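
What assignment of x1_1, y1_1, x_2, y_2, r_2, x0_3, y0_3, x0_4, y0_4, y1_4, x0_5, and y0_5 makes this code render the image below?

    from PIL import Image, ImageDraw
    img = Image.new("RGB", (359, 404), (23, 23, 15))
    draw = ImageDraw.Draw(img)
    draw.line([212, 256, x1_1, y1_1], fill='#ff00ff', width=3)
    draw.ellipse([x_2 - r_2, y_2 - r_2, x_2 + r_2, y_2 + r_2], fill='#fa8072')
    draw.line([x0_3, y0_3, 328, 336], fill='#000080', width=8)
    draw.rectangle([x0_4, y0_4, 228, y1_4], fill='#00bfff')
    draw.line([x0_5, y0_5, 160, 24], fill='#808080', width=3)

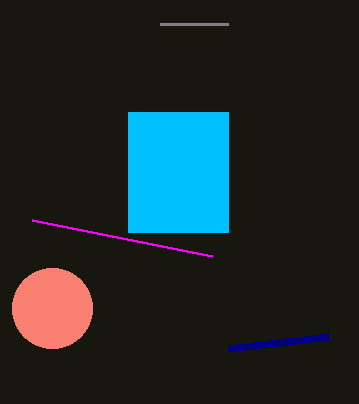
x1_1 = 32, y1_1 = 220, x_2 = 52, y_2 = 308, r_2 = 40, x0_3 = 228, y0_3 = 348, x0_4 = 128, y0_4 = 112, y1_4 = 232, x0_5 = 228, y0_5 = 24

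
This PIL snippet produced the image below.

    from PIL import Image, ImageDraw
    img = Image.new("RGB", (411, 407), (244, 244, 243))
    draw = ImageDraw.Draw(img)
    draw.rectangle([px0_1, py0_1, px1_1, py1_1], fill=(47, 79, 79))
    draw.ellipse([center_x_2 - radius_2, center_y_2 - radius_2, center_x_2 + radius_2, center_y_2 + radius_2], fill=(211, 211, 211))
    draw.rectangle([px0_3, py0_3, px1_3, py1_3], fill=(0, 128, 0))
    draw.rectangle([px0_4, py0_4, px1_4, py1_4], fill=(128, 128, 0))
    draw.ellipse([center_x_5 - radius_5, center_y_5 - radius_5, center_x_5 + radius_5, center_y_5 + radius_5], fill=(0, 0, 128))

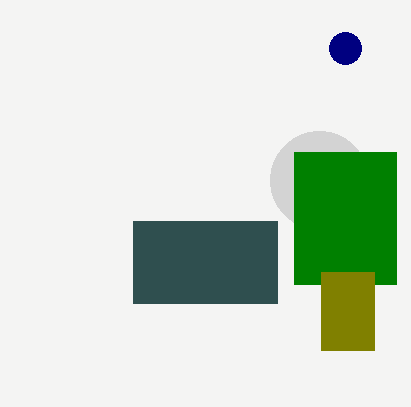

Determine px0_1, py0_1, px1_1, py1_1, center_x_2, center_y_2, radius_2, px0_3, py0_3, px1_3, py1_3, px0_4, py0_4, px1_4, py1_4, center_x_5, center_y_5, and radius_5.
px0_1 = 133, py0_1 = 221, px1_1 = 277, py1_1 = 303, center_x_2 = 319, center_y_2 = 180, radius_2 = 49, px0_3 = 294, py0_3 = 152, px1_3 = 396, py1_3 = 284, px0_4 = 321, py0_4 = 272, px1_4 = 374, py1_4 = 350, center_x_5 = 345, center_y_5 = 48, radius_5 = 16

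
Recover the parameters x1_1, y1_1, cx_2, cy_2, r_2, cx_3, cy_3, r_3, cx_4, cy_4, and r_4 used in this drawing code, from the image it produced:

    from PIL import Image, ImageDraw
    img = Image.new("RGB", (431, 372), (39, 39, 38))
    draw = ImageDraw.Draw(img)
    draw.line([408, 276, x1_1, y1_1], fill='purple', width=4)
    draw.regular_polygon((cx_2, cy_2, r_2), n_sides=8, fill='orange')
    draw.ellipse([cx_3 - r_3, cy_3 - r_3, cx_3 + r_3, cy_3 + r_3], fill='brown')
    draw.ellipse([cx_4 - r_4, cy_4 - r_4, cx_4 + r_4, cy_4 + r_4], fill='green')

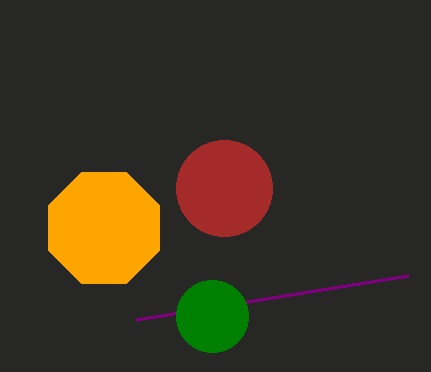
x1_1 = 136
y1_1 = 320
cx_2 = 104
cy_2 = 228
r_2 = 60
cx_3 = 224
cy_3 = 188
r_3 = 48
cx_4 = 212
cy_4 = 316
r_4 = 36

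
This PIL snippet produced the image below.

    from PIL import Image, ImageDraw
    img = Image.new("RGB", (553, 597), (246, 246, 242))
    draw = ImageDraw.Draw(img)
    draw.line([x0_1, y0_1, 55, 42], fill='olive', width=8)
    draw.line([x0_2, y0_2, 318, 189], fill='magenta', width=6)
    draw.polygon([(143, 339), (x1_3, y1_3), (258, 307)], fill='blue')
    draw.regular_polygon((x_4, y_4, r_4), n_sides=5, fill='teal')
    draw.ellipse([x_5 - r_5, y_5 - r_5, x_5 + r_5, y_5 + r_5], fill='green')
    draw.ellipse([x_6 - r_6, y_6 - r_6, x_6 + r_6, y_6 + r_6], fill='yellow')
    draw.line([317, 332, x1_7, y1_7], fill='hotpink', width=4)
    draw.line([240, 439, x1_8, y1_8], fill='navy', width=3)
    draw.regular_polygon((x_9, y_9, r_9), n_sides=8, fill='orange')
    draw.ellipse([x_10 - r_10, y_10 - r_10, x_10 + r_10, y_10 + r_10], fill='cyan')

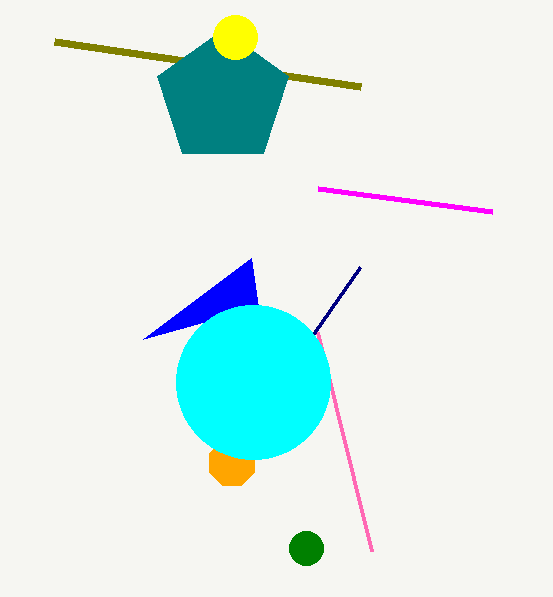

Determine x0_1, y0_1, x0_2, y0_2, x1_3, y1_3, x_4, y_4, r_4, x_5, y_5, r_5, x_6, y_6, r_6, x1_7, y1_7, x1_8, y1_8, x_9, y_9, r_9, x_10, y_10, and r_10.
x0_1 = 361; y0_1 = 87; x0_2 = 492; y0_2 = 212; x1_3 = 251; y1_3 = 258; x_4 = 223; y_4 = 98; r_4 = 69; x_5 = 306; y_5 = 548; r_5 = 17; x_6 = 235; y_6 = 37; r_6 = 22; x1_7 = 371; y1_7 = 551; x1_8 = 360; y1_8 = 267; x_9 = 232; y_9 = 463; r_9 = 24; x_10 = 253; y_10 = 382; r_10 = 77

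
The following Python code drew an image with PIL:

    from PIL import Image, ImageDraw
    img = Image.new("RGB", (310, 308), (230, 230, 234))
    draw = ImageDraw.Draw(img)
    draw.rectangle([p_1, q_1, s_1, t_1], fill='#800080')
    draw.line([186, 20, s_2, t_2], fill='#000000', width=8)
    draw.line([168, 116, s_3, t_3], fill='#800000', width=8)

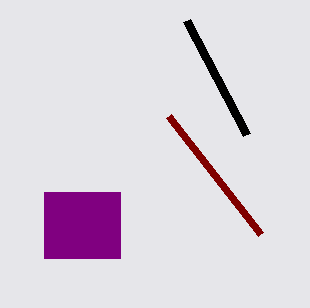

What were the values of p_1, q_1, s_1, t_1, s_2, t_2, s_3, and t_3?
p_1 = 44, q_1 = 192, s_1 = 120, t_1 = 258, s_2 = 246, t_2 = 134, s_3 = 260, t_3 = 234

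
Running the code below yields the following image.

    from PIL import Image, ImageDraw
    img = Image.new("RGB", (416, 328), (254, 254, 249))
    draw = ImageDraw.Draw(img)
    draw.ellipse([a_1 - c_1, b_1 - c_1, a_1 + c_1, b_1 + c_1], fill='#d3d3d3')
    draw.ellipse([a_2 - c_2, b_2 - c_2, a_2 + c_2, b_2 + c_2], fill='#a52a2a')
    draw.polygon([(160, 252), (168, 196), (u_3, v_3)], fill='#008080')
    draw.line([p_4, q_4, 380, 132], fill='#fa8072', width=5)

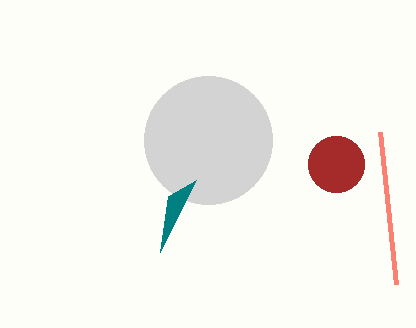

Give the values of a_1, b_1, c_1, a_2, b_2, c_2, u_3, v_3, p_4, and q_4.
a_1 = 208; b_1 = 140; c_1 = 64; a_2 = 336; b_2 = 164; c_2 = 28; u_3 = 196; v_3 = 180; p_4 = 396; q_4 = 284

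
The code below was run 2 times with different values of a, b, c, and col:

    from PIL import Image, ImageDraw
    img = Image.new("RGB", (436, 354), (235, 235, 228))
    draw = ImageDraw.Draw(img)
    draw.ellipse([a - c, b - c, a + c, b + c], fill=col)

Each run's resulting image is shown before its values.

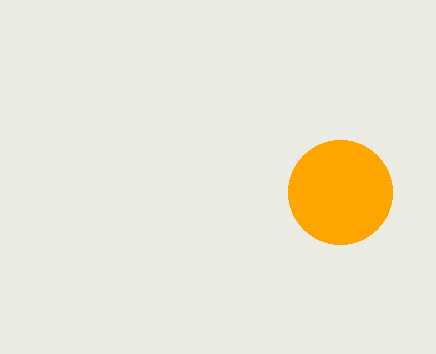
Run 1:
a = 340; b = 192; c = 52; col = 'orange'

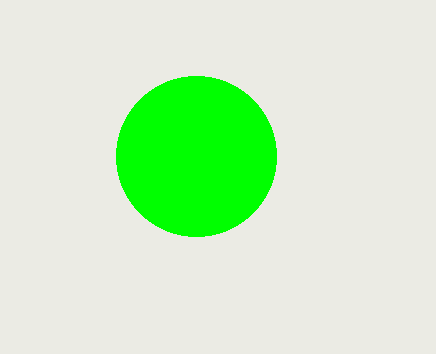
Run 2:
a = 196; b = 156; c = 80; col = 'lime'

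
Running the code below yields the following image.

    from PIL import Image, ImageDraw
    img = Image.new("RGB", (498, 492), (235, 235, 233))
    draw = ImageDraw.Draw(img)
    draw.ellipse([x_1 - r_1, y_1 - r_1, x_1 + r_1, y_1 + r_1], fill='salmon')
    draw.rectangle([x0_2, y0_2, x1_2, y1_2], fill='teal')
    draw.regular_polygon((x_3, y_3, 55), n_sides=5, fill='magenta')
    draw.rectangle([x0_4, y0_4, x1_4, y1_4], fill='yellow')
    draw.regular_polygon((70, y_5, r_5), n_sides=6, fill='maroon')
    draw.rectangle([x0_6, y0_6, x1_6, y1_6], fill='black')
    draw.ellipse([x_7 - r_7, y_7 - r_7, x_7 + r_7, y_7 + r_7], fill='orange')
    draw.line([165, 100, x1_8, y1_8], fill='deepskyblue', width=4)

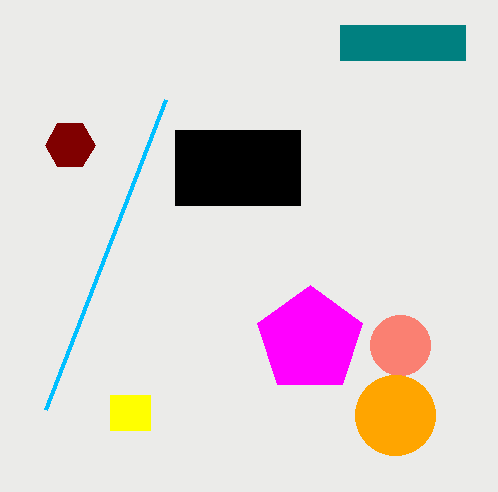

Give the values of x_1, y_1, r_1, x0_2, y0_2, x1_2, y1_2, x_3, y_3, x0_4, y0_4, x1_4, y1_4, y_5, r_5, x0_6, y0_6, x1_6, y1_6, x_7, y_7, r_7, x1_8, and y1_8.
x_1 = 400; y_1 = 345; r_1 = 30; x0_2 = 340; y0_2 = 25; x1_2 = 465; y1_2 = 60; x_3 = 310; y_3 = 340; x0_4 = 110; y0_4 = 395; x1_4 = 150; y1_4 = 430; y_5 = 145; r_5 = 25; x0_6 = 175; y0_6 = 130; x1_6 = 300; y1_6 = 205; x_7 = 395; y_7 = 415; r_7 = 40; x1_8 = 45; y1_8 = 410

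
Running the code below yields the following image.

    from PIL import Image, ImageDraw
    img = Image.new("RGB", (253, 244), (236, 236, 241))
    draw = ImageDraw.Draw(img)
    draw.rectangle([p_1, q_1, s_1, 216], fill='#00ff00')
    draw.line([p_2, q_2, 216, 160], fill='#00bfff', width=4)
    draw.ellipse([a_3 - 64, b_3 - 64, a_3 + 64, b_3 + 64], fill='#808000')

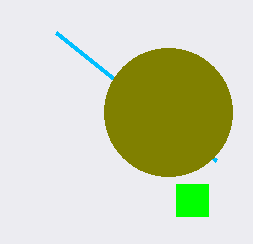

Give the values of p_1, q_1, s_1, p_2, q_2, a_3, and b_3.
p_1 = 176, q_1 = 184, s_1 = 208, p_2 = 56, q_2 = 32, a_3 = 168, b_3 = 112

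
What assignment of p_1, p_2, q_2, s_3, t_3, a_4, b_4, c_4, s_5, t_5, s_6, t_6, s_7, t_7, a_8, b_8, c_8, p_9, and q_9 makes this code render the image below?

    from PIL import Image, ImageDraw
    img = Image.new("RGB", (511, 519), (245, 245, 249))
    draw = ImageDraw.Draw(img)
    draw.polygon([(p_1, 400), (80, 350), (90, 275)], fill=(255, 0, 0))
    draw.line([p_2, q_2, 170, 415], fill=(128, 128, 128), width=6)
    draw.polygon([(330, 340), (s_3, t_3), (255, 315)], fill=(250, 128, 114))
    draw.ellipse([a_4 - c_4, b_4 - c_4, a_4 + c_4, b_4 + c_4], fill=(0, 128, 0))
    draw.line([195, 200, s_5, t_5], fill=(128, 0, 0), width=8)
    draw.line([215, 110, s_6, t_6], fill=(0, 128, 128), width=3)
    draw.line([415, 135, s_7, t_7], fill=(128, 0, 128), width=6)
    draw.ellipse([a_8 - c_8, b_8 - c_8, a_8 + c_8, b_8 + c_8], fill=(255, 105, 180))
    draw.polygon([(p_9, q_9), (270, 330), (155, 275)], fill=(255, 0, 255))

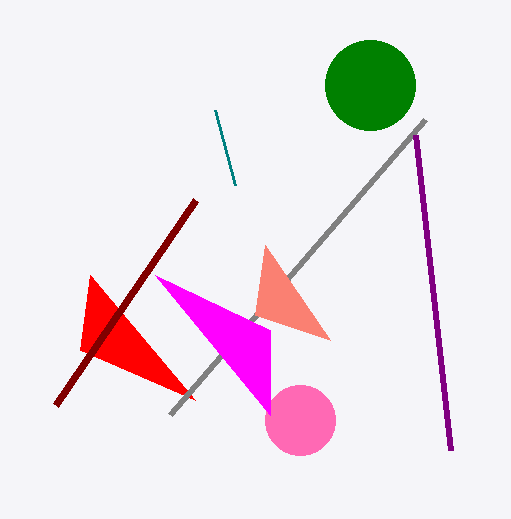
p_1 = 195, p_2 = 425, q_2 = 120, s_3 = 265, t_3 = 245, a_4 = 370, b_4 = 85, c_4 = 45, s_5 = 55, t_5 = 405, s_6 = 235, t_6 = 185, s_7 = 450, t_7 = 450, a_8 = 300, b_8 = 420, c_8 = 35, p_9 = 270, q_9 = 415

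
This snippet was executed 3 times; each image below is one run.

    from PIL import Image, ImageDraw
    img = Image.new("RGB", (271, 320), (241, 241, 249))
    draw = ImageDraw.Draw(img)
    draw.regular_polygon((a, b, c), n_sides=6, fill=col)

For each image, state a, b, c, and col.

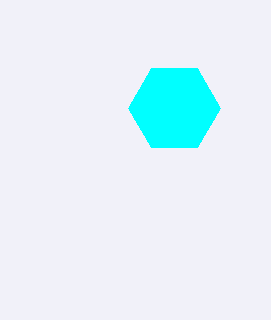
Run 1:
a = 174
b = 108
c = 46
col = 'cyan'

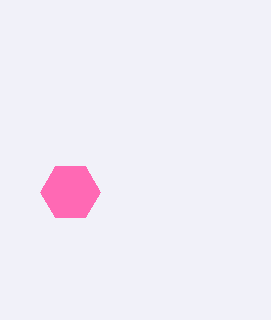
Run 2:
a = 70
b = 192
c = 30
col = 'hotpink'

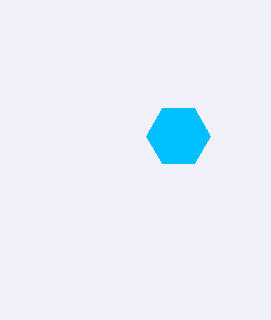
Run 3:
a = 178
b = 136
c = 32
col = 'deepskyblue'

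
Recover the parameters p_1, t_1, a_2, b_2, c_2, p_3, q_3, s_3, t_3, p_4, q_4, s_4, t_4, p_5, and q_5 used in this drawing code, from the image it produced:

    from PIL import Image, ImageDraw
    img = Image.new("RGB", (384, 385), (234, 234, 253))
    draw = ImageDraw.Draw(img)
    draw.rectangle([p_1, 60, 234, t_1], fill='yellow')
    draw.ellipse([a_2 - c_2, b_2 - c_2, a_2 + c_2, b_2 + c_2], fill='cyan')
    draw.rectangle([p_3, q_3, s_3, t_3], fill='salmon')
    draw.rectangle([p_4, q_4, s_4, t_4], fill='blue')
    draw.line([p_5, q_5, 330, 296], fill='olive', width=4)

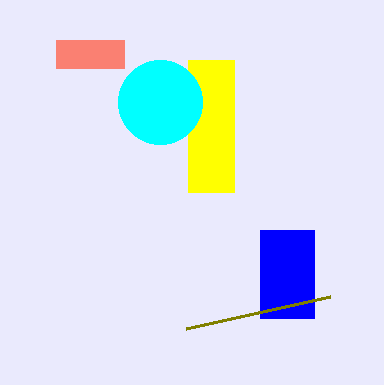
p_1 = 188, t_1 = 192, a_2 = 160, b_2 = 102, c_2 = 42, p_3 = 56, q_3 = 40, s_3 = 124, t_3 = 68, p_4 = 260, q_4 = 230, s_4 = 314, t_4 = 318, p_5 = 186, q_5 = 328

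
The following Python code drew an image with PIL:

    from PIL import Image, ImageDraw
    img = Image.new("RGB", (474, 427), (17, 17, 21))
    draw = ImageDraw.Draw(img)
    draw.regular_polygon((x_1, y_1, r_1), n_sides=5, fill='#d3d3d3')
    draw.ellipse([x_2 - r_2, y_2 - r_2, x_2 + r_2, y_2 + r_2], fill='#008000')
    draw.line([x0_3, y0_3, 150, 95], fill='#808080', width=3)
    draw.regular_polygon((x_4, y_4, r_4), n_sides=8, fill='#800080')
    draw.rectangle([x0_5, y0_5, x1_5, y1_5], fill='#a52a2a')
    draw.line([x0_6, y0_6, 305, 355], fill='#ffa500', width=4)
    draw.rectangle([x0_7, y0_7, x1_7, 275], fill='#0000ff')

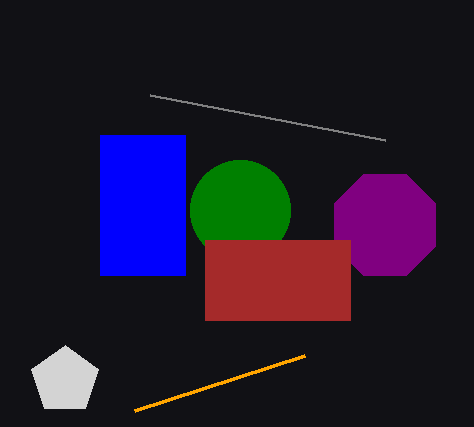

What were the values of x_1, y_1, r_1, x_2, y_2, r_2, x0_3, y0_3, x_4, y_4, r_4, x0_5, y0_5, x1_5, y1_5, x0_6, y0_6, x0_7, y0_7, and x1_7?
x_1 = 65
y_1 = 380
r_1 = 35
x_2 = 240
y_2 = 210
r_2 = 50
x0_3 = 385
y0_3 = 140
x_4 = 385
y_4 = 225
r_4 = 55
x0_5 = 205
y0_5 = 240
x1_5 = 350
y1_5 = 320
x0_6 = 135
y0_6 = 410
x0_7 = 100
y0_7 = 135
x1_7 = 185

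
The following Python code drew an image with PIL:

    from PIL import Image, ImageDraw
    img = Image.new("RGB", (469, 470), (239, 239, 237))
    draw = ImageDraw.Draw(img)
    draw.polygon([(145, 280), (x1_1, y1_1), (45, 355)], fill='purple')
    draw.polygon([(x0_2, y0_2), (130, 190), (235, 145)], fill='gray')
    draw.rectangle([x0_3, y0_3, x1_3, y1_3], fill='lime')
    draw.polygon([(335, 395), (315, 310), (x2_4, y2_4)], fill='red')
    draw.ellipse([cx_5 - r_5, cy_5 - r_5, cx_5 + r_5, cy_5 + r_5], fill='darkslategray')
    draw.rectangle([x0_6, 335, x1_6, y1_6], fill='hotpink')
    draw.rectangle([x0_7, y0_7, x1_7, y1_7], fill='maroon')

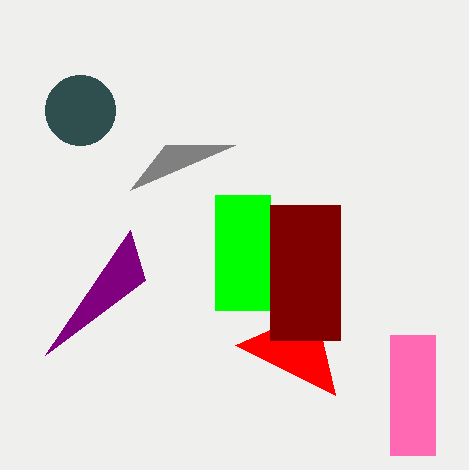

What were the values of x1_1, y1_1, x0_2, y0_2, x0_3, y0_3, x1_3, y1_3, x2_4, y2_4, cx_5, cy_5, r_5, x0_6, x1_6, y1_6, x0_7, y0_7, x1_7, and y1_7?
x1_1 = 130
y1_1 = 230
x0_2 = 165
y0_2 = 145
x0_3 = 215
y0_3 = 195
x1_3 = 270
y1_3 = 310
x2_4 = 235
y2_4 = 345
cx_5 = 80
cy_5 = 110
r_5 = 35
x0_6 = 390
x1_6 = 435
y1_6 = 455
x0_7 = 270
y0_7 = 205
x1_7 = 340
y1_7 = 340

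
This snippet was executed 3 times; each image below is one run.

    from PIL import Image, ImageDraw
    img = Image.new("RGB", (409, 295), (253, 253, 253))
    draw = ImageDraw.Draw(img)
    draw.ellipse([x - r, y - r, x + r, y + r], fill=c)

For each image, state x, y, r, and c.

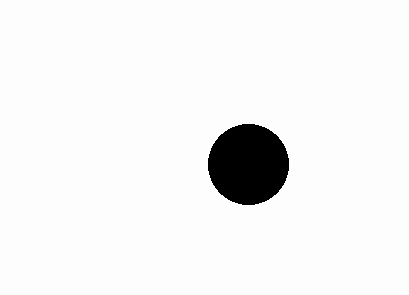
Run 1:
x = 248; y = 164; r = 40; c = 'black'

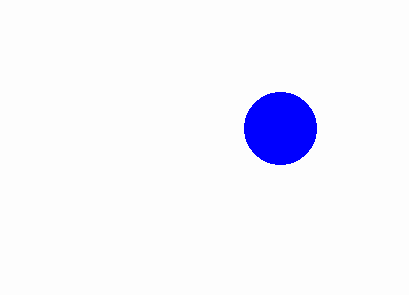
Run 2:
x = 280
y = 128
r = 36
c = 'blue'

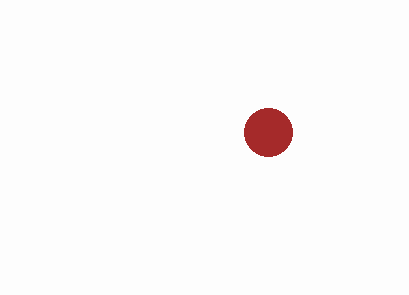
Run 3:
x = 268
y = 132
r = 24
c = 'brown'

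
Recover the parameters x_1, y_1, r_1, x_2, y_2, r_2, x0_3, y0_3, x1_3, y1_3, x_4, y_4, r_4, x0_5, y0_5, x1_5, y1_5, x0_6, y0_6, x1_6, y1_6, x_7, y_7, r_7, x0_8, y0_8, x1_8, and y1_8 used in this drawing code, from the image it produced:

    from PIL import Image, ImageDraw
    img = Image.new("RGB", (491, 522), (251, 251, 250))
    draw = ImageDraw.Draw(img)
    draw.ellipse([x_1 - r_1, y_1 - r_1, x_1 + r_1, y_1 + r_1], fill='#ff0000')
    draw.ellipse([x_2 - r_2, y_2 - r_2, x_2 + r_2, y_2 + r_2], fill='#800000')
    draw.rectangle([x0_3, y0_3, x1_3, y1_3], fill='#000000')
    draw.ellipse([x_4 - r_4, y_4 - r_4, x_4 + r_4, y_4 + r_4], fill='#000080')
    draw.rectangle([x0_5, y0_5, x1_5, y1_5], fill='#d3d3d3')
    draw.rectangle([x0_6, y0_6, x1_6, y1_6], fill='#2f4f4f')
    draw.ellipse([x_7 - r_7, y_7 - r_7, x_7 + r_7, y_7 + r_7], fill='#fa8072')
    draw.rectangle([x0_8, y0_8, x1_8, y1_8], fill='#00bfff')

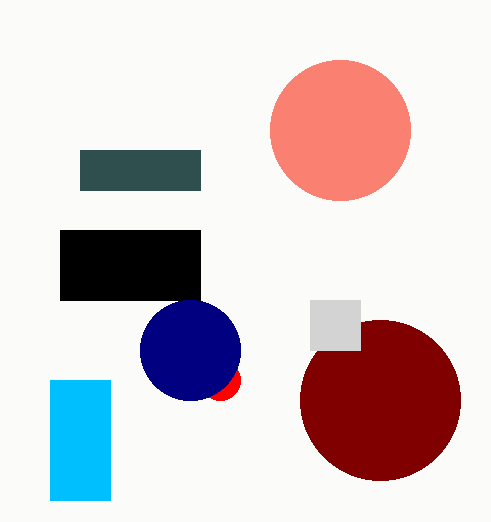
x_1 = 220, y_1 = 380, r_1 = 20, x_2 = 380, y_2 = 400, r_2 = 80, x0_3 = 60, y0_3 = 230, x1_3 = 200, y1_3 = 300, x_4 = 190, y_4 = 350, r_4 = 50, x0_5 = 310, y0_5 = 300, x1_5 = 360, y1_5 = 350, x0_6 = 80, y0_6 = 150, x1_6 = 200, y1_6 = 190, x_7 = 340, y_7 = 130, r_7 = 70, x0_8 = 50, y0_8 = 380, x1_8 = 110, y1_8 = 500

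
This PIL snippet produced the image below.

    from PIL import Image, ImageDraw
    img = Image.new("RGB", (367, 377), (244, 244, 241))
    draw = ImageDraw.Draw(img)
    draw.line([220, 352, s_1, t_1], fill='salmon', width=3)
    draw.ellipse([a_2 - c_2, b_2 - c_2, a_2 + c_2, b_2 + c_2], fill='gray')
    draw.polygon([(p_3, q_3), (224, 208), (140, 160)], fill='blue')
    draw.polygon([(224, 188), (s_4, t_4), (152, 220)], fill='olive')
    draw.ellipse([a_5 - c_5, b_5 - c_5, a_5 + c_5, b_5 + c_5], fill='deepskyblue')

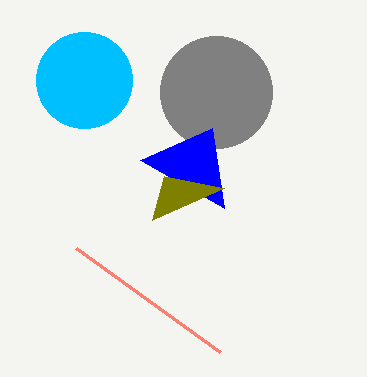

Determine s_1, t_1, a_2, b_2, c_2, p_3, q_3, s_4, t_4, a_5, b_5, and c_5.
s_1 = 76, t_1 = 248, a_2 = 216, b_2 = 92, c_2 = 56, p_3 = 212, q_3 = 128, s_4 = 164, t_4 = 176, a_5 = 84, b_5 = 80, c_5 = 48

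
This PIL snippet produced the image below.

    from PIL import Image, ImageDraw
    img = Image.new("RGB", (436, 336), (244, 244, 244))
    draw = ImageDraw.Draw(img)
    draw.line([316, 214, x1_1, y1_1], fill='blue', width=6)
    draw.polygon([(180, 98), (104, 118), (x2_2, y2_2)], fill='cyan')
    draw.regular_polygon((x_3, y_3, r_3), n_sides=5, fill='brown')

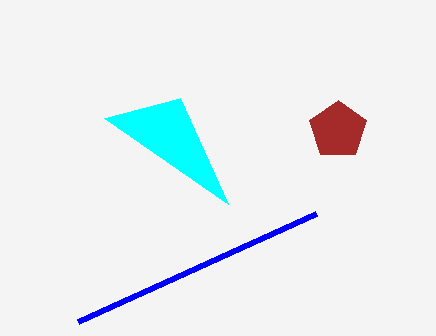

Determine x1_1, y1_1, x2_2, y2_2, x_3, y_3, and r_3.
x1_1 = 78
y1_1 = 322
x2_2 = 228
y2_2 = 204
x_3 = 338
y_3 = 130
r_3 = 30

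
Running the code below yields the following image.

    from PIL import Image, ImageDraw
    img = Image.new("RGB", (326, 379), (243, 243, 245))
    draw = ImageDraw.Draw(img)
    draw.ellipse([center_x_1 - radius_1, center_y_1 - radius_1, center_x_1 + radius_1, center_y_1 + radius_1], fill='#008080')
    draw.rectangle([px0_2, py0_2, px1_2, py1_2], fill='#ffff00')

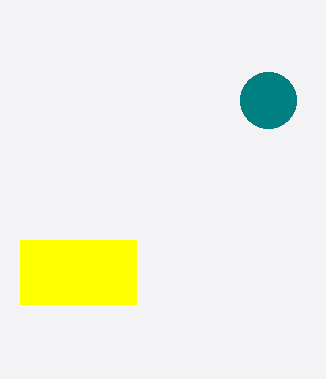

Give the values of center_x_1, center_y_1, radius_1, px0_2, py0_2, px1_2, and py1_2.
center_x_1 = 268; center_y_1 = 100; radius_1 = 28; px0_2 = 20; py0_2 = 240; px1_2 = 136; py1_2 = 304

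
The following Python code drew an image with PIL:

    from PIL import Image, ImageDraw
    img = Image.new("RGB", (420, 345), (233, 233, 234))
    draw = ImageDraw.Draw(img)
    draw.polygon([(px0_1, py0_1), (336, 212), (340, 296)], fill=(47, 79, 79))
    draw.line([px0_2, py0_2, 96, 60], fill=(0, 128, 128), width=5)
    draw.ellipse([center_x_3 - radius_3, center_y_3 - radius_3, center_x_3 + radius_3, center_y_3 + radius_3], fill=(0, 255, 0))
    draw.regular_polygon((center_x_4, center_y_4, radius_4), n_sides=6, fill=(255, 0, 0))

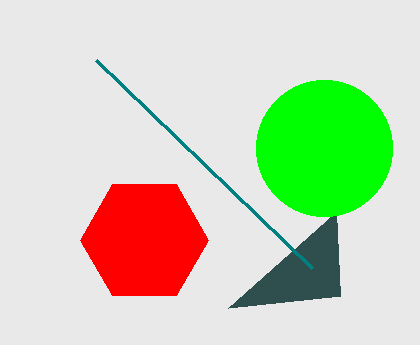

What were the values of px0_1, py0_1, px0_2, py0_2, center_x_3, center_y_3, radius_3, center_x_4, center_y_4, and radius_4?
px0_1 = 228
py0_1 = 308
px0_2 = 312
py0_2 = 268
center_x_3 = 324
center_y_3 = 148
radius_3 = 68
center_x_4 = 144
center_y_4 = 240
radius_4 = 64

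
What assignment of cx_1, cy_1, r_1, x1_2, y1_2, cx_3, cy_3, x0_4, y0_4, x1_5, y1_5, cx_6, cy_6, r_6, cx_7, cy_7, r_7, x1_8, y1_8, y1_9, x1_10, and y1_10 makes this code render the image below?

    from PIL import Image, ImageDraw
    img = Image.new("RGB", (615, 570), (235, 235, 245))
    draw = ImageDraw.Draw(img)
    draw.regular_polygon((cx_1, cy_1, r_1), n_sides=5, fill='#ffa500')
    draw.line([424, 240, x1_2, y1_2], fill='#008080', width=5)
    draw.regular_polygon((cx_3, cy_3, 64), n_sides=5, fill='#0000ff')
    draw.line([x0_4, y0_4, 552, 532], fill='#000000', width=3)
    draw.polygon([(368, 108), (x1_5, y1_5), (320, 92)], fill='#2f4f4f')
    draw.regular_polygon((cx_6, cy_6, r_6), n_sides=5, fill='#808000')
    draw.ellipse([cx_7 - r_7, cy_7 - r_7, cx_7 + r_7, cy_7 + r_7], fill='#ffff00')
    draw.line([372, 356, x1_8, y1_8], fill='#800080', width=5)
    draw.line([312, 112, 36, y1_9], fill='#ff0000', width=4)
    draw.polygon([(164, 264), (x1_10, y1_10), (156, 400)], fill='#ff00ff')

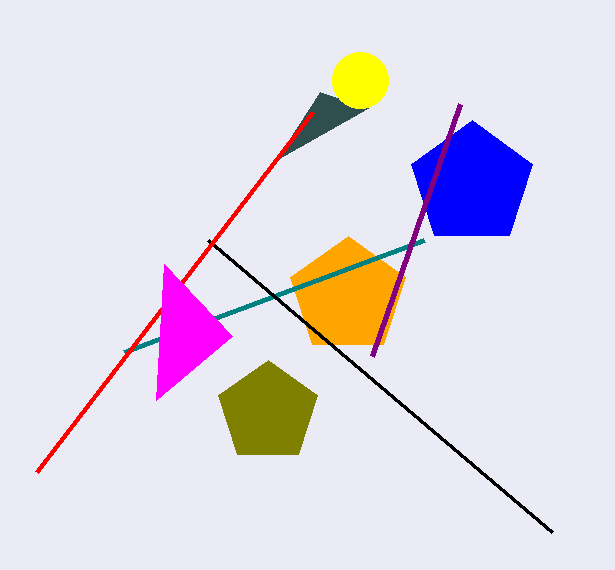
cx_1 = 348
cy_1 = 296
r_1 = 60
x1_2 = 124
y1_2 = 352
cx_3 = 472
cy_3 = 184
x0_4 = 208
y0_4 = 240
x1_5 = 276
y1_5 = 160
cx_6 = 268
cy_6 = 412
r_6 = 52
cx_7 = 360
cy_7 = 80
r_7 = 28
x1_8 = 460
y1_8 = 104
y1_9 = 472
x1_10 = 232
y1_10 = 336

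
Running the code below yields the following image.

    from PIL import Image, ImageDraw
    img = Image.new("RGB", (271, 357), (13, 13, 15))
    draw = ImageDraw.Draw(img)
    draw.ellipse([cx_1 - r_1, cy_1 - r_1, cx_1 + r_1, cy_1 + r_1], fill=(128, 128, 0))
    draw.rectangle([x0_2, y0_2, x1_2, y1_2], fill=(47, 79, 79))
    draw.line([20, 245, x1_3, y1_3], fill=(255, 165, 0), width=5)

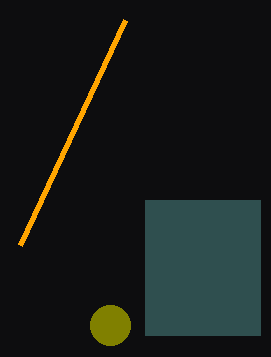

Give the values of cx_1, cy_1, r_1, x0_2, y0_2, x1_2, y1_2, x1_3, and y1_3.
cx_1 = 110
cy_1 = 325
r_1 = 20
x0_2 = 145
y0_2 = 200
x1_2 = 260
y1_2 = 335
x1_3 = 125
y1_3 = 20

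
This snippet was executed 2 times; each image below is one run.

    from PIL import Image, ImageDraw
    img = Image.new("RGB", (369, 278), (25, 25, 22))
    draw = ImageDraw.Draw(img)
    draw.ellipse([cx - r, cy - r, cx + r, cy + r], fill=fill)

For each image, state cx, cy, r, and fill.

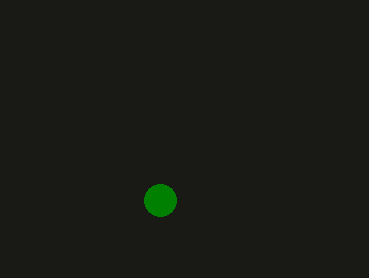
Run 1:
cx = 160
cy = 200
r = 16
fill = 'green'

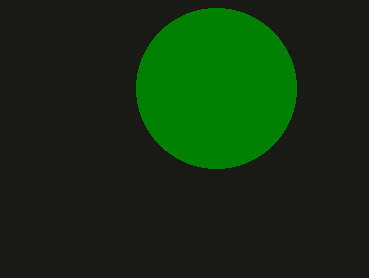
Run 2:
cx = 216; cy = 88; r = 80; fill = 'green'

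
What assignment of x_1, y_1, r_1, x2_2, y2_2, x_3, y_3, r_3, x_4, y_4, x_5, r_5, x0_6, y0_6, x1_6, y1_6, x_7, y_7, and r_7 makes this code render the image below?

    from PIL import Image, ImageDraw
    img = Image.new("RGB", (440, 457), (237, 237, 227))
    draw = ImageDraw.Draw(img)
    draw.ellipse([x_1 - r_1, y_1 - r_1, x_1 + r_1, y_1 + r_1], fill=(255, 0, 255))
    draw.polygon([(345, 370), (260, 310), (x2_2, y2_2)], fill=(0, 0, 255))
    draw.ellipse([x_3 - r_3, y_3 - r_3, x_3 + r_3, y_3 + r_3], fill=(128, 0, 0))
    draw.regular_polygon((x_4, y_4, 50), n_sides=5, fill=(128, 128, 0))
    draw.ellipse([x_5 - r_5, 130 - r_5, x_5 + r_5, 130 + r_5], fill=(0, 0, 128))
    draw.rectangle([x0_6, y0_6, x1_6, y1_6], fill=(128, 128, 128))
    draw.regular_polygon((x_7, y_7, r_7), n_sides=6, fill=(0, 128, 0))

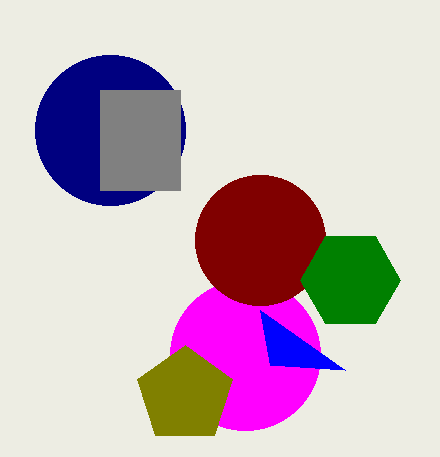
x_1 = 245
y_1 = 355
r_1 = 75
x2_2 = 270
y2_2 = 365
x_3 = 260
y_3 = 240
r_3 = 65
x_4 = 185
y_4 = 395
x_5 = 110
r_5 = 75
x0_6 = 100
y0_6 = 90
x1_6 = 180
y1_6 = 190
x_7 = 350
y_7 = 280
r_7 = 50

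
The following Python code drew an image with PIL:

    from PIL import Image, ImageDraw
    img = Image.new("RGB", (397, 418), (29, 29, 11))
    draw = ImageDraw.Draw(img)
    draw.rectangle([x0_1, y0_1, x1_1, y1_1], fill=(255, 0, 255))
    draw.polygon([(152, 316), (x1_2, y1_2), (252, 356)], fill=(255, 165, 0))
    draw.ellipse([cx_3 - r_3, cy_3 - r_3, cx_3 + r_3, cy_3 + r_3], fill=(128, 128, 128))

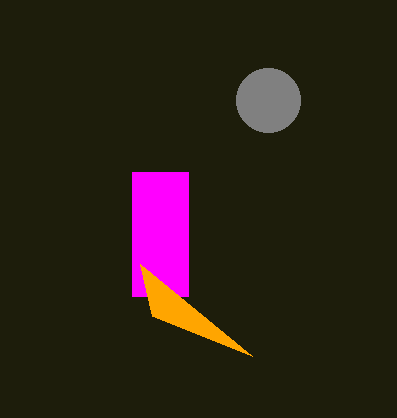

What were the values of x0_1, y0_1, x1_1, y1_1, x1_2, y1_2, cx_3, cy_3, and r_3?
x0_1 = 132; y0_1 = 172; x1_1 = 188; y1_1 = 296; x1_2 = 140; y1_2 = 264; cx_3 = 268; cy_3 = 100; r_3 = 32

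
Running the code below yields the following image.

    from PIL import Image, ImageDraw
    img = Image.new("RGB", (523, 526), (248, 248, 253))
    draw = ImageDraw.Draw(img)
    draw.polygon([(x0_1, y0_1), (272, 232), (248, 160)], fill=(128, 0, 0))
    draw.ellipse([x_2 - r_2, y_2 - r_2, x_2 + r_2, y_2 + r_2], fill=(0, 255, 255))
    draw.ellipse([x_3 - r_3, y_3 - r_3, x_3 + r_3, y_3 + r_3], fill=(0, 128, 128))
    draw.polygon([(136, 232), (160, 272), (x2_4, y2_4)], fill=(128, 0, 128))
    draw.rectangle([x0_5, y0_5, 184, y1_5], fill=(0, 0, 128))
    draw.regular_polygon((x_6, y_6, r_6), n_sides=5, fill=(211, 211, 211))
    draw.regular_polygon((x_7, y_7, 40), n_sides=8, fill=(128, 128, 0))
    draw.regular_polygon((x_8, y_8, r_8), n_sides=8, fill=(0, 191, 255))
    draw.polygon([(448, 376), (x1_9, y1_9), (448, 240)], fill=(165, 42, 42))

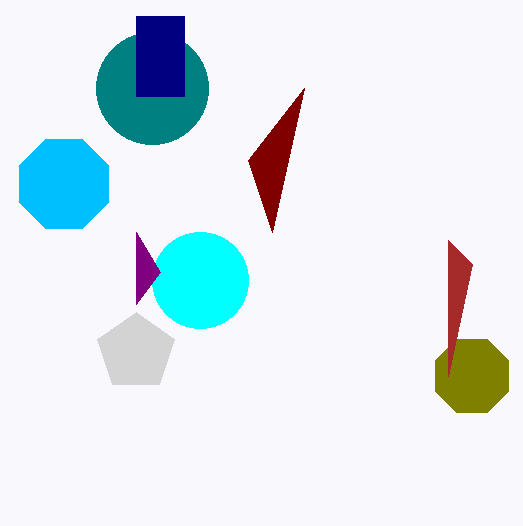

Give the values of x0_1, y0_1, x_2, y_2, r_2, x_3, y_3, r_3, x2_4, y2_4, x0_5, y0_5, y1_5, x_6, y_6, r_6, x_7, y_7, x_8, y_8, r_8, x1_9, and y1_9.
x0_1 = 304
y0_1 = 88
x_2 = 200
y_2 = 280
r_2 = 48
x_3 = 152
y_3 = 88
r_3 = 56
x2_4 = 136
y2_4 = 304
x0_5 = 136
y0_5 = 16
y1_5 = 96
x_6 = 136
y_6 = 352
r_6 = 40
x_7 = 472
y_7 = 376
x_8 = 64
y_8 = 184
r_8 = 48
x1_9 = 472
y1_9 = 264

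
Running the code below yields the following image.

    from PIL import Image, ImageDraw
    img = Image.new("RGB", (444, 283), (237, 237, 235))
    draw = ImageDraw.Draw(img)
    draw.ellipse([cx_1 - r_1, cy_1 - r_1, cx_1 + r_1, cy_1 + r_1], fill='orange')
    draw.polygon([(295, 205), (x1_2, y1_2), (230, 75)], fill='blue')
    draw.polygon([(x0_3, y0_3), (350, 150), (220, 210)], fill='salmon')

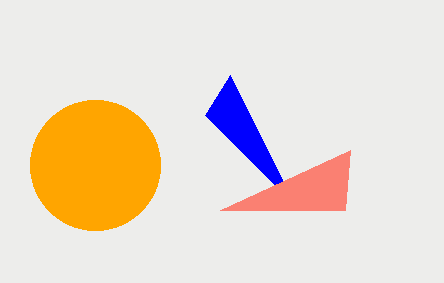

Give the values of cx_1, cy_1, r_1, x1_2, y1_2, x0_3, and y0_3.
cx_1 = 95, cy_1 = 165, r_1 = 65, x1_2 = 205, y1_2 = 115, x0_3 = 345, y0_3 = 210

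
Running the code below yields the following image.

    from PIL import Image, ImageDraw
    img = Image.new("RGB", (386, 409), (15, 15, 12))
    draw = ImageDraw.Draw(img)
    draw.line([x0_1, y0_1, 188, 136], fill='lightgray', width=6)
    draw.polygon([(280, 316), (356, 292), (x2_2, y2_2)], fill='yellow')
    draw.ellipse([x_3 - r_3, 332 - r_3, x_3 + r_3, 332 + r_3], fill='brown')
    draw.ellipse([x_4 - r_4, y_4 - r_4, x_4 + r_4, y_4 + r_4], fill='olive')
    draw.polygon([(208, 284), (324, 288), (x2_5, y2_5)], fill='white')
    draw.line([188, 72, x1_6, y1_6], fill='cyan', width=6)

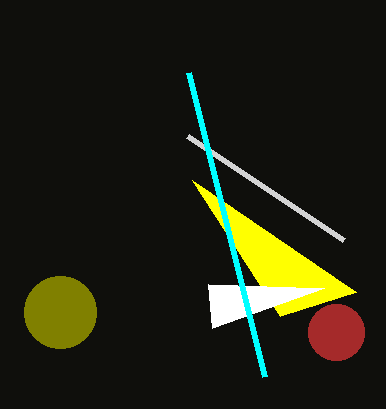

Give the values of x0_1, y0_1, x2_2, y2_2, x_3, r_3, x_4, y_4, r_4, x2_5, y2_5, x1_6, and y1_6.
x0_1 = 344, y0_1 = 240, x2_2 = 192, y2_2 = 180, x_3 = 336, r_3 = 28, x_4 = 60, y_4 = 312, r_4 = 36, x2_5 = 212, y2_5 = 328, x1_6 = 264, y1_6 = 376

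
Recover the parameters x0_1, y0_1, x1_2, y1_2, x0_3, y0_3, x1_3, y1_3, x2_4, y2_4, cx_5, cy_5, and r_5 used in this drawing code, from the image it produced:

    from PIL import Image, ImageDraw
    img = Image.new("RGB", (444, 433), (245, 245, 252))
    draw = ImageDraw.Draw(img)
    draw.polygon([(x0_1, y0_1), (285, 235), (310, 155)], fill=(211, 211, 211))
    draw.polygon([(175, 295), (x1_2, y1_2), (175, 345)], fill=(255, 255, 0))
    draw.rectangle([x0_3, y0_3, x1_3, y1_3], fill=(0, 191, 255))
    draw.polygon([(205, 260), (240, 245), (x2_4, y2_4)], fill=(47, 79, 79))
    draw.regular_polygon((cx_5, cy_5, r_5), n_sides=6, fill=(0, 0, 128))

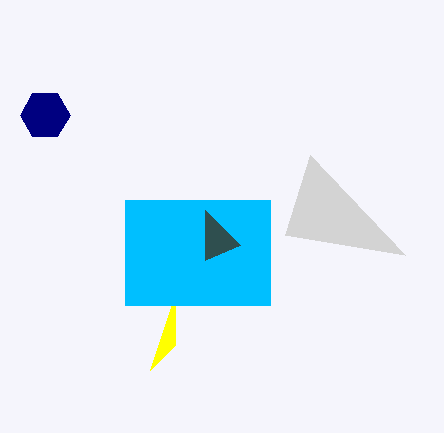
x0_1 = 405; y0_1 = 255; x1_2 = 150; y1_2 = 370; x0_3 = 125; y0_3 = 200; x1_3 = 270; y1_3 = 305; x2_4 = 205; y2_4 = 210; cx_5 = 45; cy_5 = 115; r_5 = 25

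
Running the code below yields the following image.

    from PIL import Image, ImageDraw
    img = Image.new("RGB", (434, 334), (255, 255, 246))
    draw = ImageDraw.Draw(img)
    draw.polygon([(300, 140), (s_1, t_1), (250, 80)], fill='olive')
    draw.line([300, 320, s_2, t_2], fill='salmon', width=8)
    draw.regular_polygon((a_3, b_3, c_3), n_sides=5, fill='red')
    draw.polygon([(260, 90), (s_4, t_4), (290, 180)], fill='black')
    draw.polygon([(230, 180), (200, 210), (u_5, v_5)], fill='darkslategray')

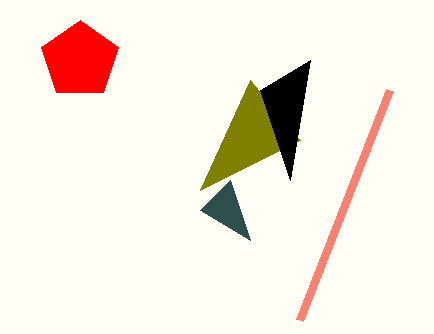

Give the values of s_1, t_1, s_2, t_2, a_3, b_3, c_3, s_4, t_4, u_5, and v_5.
s_1 = 200, t_1 = 190, s_2 = 390, t_2 = 90, a_3 = 80, b_3 = 60, c_3 = 40, s_4 = 310, t_4 = 60, u_5 = 250, v_5 = 240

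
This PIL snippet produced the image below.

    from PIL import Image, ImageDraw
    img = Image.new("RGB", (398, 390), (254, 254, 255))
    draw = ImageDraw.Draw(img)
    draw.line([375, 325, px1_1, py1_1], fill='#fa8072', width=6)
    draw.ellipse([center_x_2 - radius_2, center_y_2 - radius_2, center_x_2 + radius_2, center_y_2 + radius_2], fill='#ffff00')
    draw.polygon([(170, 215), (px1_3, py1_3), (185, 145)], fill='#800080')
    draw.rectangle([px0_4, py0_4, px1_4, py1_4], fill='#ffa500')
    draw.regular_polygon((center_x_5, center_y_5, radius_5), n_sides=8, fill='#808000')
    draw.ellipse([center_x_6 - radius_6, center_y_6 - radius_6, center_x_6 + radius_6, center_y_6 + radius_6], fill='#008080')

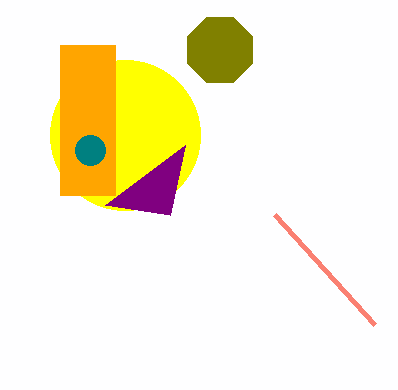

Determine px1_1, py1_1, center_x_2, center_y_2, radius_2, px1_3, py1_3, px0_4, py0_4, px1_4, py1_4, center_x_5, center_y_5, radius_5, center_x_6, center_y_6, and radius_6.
px1_1 = 275, py1_1 = 215, center_x_2 = 125, center_y_2 = 135, radius_2 = 75, px1_3 = 105, py1_3 = 205, px0_4 = 60, py0_4 = 45, px1_4 = 115, py1_4 = 195, center_x_5 = 220, center_y_5 = 50, radius_5 = 35, center_x_6 = 90, center_y_6 = 150, radius_6 = 15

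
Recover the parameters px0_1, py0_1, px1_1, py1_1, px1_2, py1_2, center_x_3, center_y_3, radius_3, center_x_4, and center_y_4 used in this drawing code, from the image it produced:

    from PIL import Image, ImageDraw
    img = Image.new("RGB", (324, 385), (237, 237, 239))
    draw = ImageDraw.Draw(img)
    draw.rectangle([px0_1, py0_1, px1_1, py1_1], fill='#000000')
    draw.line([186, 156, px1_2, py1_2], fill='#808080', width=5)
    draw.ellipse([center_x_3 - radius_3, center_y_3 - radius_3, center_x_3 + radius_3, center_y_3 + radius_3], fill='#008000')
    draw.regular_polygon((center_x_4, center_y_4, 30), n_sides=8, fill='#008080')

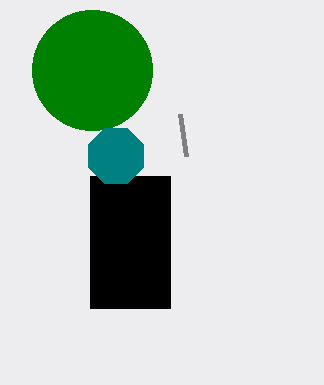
px0_1 = 90
py0_1 = 176
px1_1 = 170
py1_1 = 308
px1_2 = 180
py1_2 = 114
center_x_3 = 92
center_y_3 = 70
radius_3 = 60
center_x_4 = 116
center_y_4 = 156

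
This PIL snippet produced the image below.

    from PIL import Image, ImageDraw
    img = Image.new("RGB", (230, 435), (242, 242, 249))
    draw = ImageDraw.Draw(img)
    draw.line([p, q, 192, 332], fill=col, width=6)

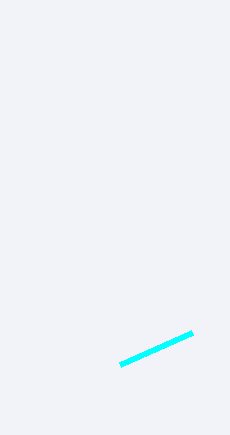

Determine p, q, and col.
p = 120; q = 364; col = 'cyan'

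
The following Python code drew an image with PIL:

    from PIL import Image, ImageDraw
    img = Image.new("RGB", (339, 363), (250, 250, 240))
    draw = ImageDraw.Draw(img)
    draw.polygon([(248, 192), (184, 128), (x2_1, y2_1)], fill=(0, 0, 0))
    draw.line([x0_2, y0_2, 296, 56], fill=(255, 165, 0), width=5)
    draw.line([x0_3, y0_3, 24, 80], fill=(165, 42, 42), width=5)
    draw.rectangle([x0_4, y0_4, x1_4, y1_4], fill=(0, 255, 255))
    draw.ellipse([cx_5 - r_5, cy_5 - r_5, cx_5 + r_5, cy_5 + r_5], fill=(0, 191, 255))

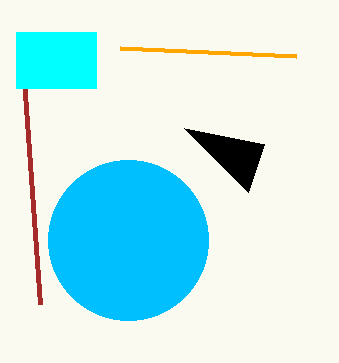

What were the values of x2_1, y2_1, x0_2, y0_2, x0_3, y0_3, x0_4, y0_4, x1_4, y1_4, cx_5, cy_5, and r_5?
x2_1 = 264; y2_1 = 144; x0_2 = 120; y0_2 = 48; x0_3 = 40; y0_3 = 304; x0_4 = 16; y0_4 = 32; x1_4 = 96; y1_4 = 88; cx_5 = 128; cy_5 = 240; r_5 = 80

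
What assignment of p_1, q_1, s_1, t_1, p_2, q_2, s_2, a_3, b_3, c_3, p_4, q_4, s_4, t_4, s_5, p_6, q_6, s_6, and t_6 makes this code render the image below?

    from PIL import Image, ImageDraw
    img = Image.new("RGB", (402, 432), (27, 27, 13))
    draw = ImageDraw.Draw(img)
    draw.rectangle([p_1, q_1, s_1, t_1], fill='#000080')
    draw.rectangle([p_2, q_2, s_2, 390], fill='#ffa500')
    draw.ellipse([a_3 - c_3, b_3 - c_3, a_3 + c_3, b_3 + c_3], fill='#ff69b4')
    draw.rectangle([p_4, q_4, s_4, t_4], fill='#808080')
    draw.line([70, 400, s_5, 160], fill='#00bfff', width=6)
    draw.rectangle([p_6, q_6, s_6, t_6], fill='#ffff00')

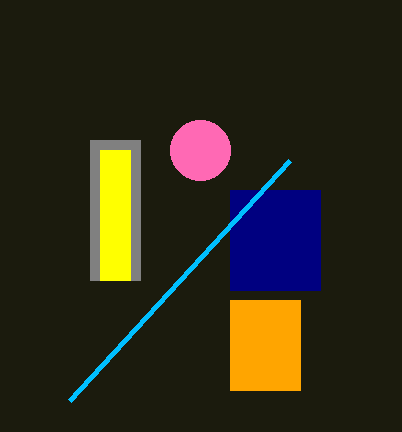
p_1 = 230; q_1 = 190; s_1 = 320; t_1 = 290; p_2 = 230; q_2 = 300; s_2 = 300; a_3 = 200; b_3 = 150; c_3 = 30; p_4 = 90; q_4 = 140; s_4 = 140; t_4 = 280; s_5 = 290; p_6 = 100; q_6 = 150; s_6 = 130; t_6 = 280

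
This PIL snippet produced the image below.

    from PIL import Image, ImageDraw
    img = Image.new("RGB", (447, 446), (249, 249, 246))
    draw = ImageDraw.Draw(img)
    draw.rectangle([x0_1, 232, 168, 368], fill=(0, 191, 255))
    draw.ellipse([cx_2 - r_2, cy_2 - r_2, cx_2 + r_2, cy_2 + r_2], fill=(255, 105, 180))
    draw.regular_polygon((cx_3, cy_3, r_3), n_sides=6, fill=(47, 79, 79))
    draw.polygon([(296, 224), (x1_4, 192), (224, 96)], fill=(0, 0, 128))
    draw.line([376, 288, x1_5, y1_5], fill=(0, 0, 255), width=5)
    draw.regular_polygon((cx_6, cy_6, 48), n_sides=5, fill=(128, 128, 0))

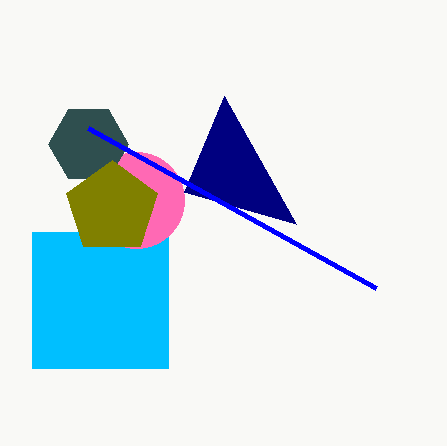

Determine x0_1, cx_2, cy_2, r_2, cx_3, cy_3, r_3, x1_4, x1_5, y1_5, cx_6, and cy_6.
x0_1 = 32
cx_2 = 136
cy_2 = 200
r_2 = 48
cx_3 = 88
cy_3 = 144
r_3 = 40
x1_4 = 184
x1_5 = 88
y1_5 = 128
cx_6 = 112
cy_6 = 208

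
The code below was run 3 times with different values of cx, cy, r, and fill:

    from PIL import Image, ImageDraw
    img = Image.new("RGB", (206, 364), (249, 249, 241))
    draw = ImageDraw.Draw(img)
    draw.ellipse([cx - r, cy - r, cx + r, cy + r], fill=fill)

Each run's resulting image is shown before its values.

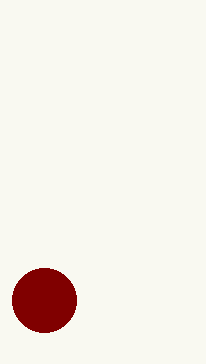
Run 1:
cx = 44
cy = 300
r = 32
fill = 'maroon'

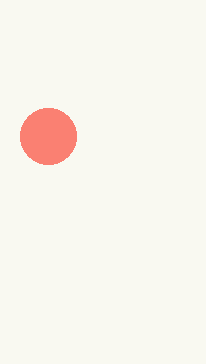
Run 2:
cx = 48, cy = 136, r = 28, fill = 'salmon'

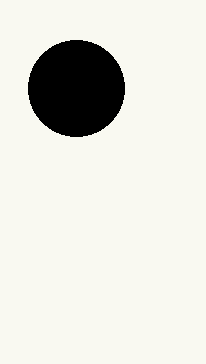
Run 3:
cx = 76
cy = 88
r = 48
fill = 'black'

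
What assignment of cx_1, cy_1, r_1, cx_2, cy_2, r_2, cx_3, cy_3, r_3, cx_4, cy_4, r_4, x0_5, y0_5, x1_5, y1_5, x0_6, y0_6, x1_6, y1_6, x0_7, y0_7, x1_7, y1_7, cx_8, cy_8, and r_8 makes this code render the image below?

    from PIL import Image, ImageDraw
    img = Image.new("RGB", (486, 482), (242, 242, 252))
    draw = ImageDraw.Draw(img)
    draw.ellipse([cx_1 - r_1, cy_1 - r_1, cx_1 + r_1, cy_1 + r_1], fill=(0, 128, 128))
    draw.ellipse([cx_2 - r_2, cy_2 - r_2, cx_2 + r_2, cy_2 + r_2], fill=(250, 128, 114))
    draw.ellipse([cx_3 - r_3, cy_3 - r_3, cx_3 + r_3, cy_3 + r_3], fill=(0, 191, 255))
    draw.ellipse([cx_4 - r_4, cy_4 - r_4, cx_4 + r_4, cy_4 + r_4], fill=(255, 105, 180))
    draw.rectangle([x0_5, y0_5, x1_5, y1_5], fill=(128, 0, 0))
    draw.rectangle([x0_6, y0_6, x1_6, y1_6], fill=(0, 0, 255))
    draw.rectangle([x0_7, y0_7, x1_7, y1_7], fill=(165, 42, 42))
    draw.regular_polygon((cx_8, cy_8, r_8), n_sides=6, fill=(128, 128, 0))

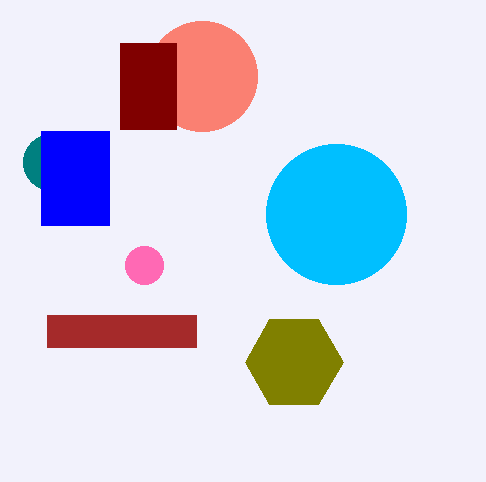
cx_1 = 51; cy_1 = 162; r_1 = 28; cx_2 = 202; cy_2 = 76; r_2 = 55; cx_3 = 336; cy_3 = 214; r_3 = 70; cx_4 = 144; cy_4 = 265; r_4 = 19; x0_5 = 120; y0_5 = 43; x1_5 = 176; y1_5 = 129; x0_6 = 41; y0_6 = 131; x1_6 = 109; y1_6 = 225; x0_7 = 47; y0_7 = 315; x1_7 = 196; y1_7 = 347; cx_8 = 294; cy_8 = 362; r_8 = 49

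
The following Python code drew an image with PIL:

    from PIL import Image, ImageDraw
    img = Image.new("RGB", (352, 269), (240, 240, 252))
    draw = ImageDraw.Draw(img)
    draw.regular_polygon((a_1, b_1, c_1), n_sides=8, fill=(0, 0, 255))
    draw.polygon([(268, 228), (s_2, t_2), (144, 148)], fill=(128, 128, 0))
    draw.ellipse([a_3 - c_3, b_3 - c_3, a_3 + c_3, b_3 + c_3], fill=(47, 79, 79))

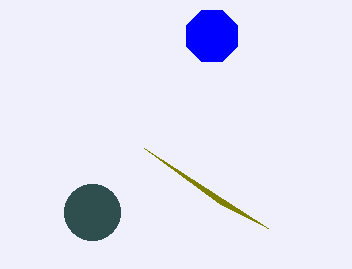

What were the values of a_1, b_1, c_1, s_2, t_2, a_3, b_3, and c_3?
a_1 = 212
b_1 = 36
c_1 = 28
s_2 = 220
t_2 = 204
a_3 = 92
b_3 = 212
c_3 = 28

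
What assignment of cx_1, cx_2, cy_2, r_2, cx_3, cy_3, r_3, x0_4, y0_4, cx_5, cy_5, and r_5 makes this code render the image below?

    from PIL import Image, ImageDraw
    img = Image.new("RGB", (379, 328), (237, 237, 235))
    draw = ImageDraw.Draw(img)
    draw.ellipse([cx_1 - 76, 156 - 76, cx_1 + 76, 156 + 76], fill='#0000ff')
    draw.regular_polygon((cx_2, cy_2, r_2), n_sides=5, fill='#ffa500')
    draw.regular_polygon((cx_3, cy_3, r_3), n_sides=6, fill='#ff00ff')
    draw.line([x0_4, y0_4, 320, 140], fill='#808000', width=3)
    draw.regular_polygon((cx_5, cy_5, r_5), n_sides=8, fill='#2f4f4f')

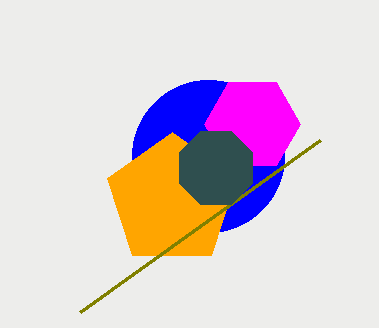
cx_1 = 208
cx_2 = 172
cy_2 = 200
r_2 = 68
cx_3 = 252
cy_3 = 124
r_3 = 48
x0_4 = 80
y0_4 = 312
cx_5 = 216
cy_5 = 168
r_5 = 40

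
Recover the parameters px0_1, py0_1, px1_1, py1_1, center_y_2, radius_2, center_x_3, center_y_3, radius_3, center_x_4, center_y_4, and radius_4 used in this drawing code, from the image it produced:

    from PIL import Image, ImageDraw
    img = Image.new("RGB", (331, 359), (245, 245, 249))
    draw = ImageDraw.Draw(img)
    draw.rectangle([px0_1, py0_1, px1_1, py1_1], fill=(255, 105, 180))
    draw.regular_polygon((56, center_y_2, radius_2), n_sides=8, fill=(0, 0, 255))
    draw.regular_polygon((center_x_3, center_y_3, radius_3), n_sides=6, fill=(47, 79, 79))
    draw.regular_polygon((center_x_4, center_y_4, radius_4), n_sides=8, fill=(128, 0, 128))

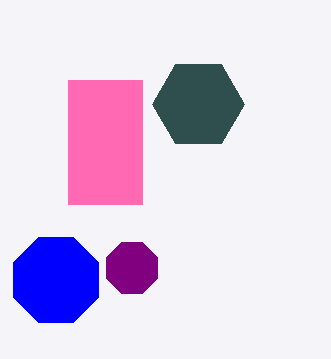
px0_1 = 68; py0_1 = 80; px1_1 = 142; py1_1 = 204; center_y_2 = 280; radius_2 = 46; center_x_3 = 198; center_y_3 = 104; radius_3 = 46; center_x_4 = 132; center_y_4 = 268; radius_4 = 28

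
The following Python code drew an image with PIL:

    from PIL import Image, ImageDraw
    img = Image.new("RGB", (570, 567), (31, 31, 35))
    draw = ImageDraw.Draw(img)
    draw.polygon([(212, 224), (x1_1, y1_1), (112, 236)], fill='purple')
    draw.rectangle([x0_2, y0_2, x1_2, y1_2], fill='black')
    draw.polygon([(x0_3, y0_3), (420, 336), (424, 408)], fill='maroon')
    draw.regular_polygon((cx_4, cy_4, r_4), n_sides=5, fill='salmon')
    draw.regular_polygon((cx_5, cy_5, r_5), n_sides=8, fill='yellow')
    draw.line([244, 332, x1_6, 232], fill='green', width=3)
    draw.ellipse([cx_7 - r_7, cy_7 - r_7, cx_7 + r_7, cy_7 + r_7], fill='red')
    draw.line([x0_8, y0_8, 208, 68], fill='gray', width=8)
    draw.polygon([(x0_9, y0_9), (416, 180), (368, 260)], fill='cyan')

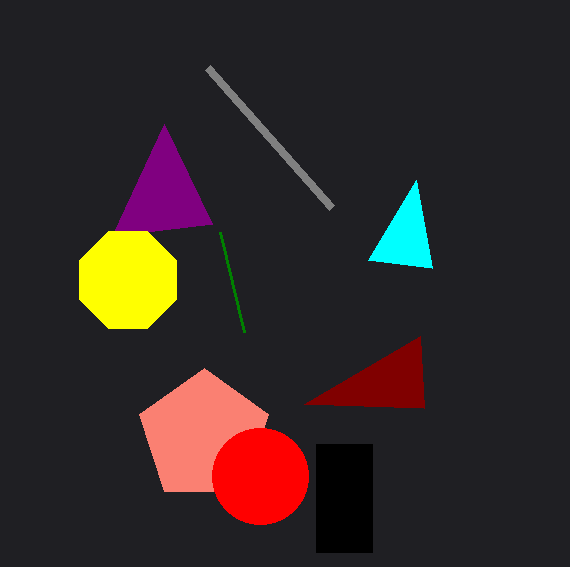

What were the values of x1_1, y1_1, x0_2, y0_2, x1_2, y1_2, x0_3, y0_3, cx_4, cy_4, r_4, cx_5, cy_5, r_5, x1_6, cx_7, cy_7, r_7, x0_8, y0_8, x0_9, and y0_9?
x1_1 = 164
y1_1 = 124
x0_2 = 316
y0_2 = 444
x1_2 = 372
y1_2 = 552
x0_3 = 304
y0_3 = 404
cx_4 = 204
cy_4 = 436
r_4 = 68
cx_5 = 128
cy_5 = 280
r_5 = 52
x1_6 = 220
cx_7 = 260
cy_7 = 476
r_7 = 48
x0_8 = 332
y0_8 = 208
x0_9 = 432
y0_9 = 268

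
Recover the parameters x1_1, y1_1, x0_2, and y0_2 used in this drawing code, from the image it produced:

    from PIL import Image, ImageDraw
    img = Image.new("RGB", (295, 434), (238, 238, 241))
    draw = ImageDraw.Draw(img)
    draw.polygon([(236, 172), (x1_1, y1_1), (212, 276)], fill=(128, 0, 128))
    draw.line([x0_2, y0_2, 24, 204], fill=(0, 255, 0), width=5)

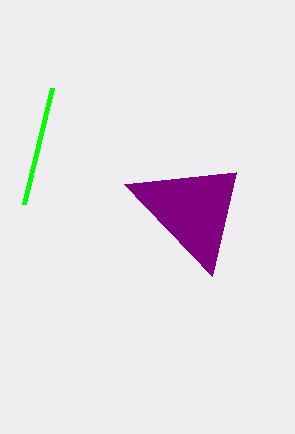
x1_1 = 124, y1_1 = 184, x0_2 = 52, y0_2 = 88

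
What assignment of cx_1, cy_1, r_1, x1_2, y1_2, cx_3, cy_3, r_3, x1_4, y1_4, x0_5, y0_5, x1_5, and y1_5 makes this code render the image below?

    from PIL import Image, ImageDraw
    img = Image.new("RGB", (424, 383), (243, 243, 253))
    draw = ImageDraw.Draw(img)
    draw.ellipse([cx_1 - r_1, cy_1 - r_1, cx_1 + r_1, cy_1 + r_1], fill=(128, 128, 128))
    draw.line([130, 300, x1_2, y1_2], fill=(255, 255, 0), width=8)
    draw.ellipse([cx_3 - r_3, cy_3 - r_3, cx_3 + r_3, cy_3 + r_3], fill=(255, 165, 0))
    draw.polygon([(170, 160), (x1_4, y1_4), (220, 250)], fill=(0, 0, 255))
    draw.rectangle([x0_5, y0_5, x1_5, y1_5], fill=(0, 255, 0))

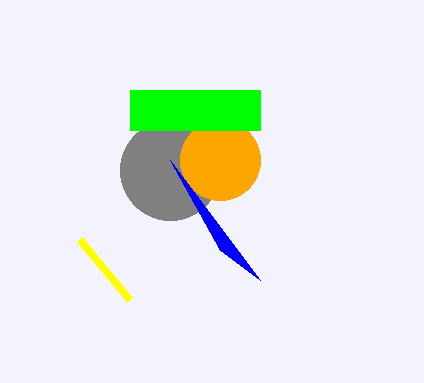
cx_1 = 170; cy_1 = 170; r_1 = 50; x1_2 = 80; y1_2 = 240; cx_3 = 220; cy_3 = 160; r_3 = 40; x1_4 = 260; y1_4 = 280; x0_5 = 130; y0_5 = 90; x1_5 = 260; y1_5 = 130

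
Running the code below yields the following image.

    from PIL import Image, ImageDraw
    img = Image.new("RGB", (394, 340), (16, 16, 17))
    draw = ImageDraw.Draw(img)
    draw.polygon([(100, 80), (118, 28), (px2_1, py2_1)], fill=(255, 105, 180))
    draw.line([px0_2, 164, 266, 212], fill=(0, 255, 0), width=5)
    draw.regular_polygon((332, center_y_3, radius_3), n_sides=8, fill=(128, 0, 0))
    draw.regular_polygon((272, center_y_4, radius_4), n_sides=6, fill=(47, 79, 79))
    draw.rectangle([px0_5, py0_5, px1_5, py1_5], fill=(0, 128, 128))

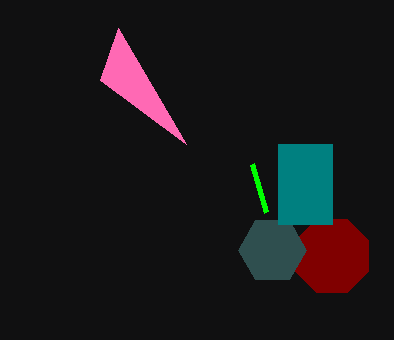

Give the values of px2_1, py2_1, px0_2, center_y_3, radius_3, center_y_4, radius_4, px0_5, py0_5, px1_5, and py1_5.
px2_1 = 186
py2_1 = 144
px0_2 = 252
center_y_3 = 256
radius_3 = 40
center_y_4 = 250
radius_4 = 34
px0_5 = 278
py0_5 = 144
px1_5 = 332
py1_5 = 224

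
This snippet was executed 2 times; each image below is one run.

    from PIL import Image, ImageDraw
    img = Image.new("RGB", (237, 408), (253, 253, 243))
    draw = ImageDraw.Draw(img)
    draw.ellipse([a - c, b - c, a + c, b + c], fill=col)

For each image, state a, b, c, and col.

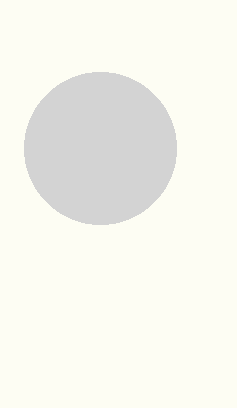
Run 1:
a = 100
b = 148
c = 76
col = 'lightgray'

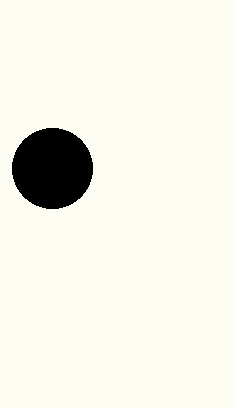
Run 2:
a = 52, b = 168, c = 40, col = 'black'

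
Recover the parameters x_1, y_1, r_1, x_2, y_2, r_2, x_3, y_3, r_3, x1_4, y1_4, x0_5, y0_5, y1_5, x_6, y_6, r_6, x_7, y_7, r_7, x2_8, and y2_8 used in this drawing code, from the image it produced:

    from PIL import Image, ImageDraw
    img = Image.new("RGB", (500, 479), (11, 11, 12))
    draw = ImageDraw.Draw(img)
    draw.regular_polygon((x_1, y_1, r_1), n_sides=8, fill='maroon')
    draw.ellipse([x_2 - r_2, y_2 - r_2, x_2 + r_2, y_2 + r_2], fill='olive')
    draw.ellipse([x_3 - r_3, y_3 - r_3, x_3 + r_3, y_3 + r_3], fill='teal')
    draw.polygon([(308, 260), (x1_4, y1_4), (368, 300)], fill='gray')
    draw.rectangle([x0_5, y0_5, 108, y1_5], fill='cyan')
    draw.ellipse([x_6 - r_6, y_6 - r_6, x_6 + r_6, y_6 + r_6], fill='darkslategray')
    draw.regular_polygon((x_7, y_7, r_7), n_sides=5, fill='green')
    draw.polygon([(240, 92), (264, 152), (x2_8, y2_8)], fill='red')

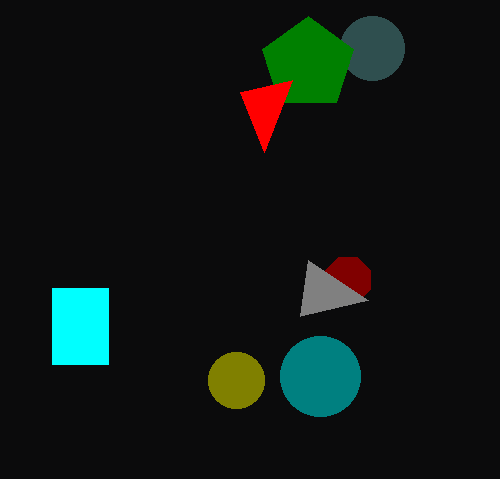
x_1 = 348, y_1 = 280, r_1 = 24, x_2 = 236, y_2 = 380, r_2 = 28, x_3 = 320, y_3 = 376, r_3 = 40, x1_4 = 300, y1_4 = 316, x0_5 = 52, y0_5 = 288, y1_5 = 364, x_6 = 372, y_6 = 48, r_6 = 32, x_7 = 308, y_7 = 64, r_7 = 48, x2_8 = 292, y2_8 = 80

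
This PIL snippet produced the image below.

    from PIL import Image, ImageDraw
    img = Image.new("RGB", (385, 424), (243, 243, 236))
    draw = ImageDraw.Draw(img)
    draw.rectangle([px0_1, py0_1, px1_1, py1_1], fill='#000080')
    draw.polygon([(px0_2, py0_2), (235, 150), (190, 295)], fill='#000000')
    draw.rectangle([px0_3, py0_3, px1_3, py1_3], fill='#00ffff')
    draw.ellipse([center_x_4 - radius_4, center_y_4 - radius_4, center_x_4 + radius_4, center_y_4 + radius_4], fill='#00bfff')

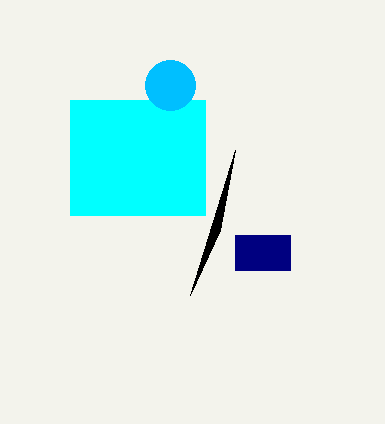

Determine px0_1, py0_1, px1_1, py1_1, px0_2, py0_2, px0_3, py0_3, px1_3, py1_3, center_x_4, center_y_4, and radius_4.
px0_1 = 235
py0_1 = 235
px1_1 = 290
py1_1 = 270
px0_2 = 220
py0_2 = 230
px0_3 = 70
py0_3 = 100
px1_3 = 205
py1_3 = 215
center_x_4 = 170
center_y_4 = 85
radius_4 = 25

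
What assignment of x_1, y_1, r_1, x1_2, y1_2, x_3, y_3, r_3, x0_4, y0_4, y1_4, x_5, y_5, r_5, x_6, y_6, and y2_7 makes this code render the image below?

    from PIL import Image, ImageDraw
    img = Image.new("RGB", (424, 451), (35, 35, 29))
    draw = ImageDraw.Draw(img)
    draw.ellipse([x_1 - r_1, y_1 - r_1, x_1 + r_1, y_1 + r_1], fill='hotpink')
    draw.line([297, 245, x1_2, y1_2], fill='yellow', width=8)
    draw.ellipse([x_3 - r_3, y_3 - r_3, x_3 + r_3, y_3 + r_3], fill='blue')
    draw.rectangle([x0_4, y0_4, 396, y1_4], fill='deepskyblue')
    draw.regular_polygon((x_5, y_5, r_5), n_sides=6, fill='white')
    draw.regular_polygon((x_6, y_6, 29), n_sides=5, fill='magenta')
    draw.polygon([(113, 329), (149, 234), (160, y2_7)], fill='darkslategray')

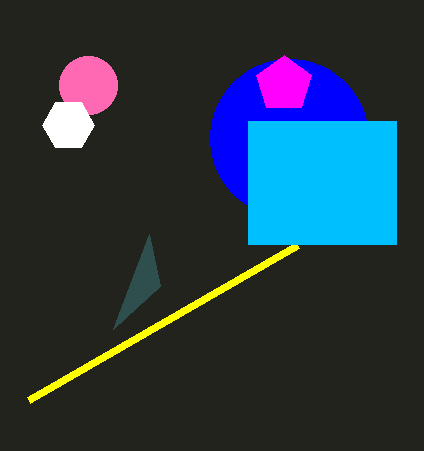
x_1 = 88; y_1 = 85; r_1 = 29; x1_2 = 28; y1_2 = 400; x_3 = 289; y_3 = 138; r_3 = 79; x0_4 = 248; y0_4 = 121; y1_4 = 244; x_5 = 68; y_5 = 125; r_5 = 26; x_6 = 284; y_6 = 84; y2_7 = 286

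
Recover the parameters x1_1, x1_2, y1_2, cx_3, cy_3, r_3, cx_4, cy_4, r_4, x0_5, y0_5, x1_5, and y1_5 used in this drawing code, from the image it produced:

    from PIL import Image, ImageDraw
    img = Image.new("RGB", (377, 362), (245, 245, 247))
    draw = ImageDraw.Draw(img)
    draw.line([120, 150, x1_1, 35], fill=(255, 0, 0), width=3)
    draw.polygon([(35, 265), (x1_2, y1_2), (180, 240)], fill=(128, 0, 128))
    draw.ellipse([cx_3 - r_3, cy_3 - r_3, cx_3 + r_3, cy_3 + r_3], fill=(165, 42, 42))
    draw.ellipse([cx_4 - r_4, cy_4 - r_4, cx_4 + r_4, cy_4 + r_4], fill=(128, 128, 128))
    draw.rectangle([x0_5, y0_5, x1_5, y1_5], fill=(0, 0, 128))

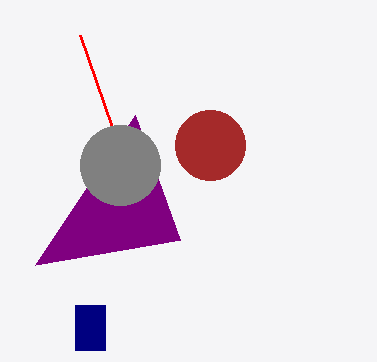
x1_1 = 80, x1_2 = 135, y1_2 = 115, cx_3 = 210, cy_3 = 145, r_3 = 35, cx_4 = 120, cy_4 = 165, r_4 = 40, x0_5 = 75, y0_5 = 305, x1_5 = 105, y1_5 = 350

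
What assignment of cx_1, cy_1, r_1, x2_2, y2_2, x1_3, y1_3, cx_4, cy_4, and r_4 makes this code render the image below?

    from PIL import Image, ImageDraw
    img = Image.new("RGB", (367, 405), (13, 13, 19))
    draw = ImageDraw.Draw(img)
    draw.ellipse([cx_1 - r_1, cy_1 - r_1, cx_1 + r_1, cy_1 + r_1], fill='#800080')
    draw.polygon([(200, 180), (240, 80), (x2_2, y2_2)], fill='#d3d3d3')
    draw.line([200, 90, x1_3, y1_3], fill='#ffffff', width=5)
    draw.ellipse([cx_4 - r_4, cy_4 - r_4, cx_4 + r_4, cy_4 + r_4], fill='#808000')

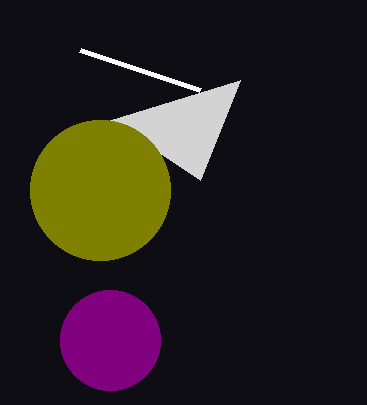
cx_1 = 110, cy_1 = 340, r_1 = 50, x2_2 = 110, y2_2 = 120, x1_3 = 80, y1_3 = 50, cx_4 = 100, cy_4 = 190, r_4 = 70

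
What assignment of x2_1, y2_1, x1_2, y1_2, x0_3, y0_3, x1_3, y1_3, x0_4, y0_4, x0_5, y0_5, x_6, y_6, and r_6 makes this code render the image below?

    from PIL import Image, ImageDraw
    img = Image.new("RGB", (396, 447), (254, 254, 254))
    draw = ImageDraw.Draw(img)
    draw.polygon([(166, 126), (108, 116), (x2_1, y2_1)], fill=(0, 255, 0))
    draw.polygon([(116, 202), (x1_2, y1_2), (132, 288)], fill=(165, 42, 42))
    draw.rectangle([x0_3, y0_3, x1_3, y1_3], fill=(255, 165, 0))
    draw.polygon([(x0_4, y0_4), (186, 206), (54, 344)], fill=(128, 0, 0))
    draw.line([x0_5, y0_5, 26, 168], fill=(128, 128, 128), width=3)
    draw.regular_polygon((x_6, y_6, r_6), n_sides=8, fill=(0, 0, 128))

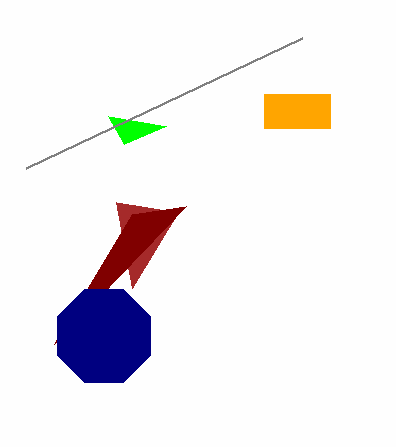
x2_1 = 124
y2_1 = 144
x1_2 = 178
y1_2 = 212
x0_3 = 264
y0_3 = 94
x1_3 = 330
y1_3 = 128
x0_4 = 132
y0_4 = 214
x0_5 = 302
y0_5 = 38
x_6 = 104
y_6 = 336
r_6 = 50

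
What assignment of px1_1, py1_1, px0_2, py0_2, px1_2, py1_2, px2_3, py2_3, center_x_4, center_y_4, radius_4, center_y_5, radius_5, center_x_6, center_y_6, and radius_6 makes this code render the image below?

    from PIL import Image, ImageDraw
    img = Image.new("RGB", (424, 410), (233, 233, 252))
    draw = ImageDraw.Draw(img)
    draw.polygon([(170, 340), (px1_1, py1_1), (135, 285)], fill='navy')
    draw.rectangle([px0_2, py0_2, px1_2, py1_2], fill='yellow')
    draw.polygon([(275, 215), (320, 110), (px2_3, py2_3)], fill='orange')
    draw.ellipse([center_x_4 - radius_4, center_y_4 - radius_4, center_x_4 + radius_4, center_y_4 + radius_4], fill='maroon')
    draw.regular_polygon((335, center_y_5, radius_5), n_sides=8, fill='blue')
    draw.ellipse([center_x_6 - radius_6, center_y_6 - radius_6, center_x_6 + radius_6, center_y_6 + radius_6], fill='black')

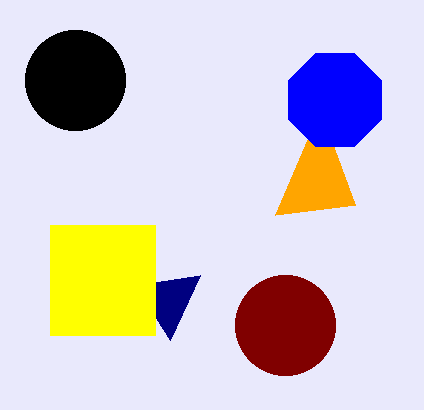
px1_1 = 200
py1_1 = 275
px0_2 = 50
py0_2 = 225
px1_2 = 155
py1_2 = 335
px2_3 = 355
py2_3 = 205
center_x_4 = 285
center_y_4 = 325
radius_4 = 50
center_y_5 = 100
radius_5 = 50
center_x_6 = 75
center_y_6 = 80
radius_6 = 50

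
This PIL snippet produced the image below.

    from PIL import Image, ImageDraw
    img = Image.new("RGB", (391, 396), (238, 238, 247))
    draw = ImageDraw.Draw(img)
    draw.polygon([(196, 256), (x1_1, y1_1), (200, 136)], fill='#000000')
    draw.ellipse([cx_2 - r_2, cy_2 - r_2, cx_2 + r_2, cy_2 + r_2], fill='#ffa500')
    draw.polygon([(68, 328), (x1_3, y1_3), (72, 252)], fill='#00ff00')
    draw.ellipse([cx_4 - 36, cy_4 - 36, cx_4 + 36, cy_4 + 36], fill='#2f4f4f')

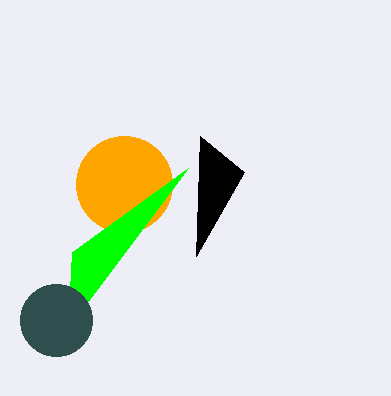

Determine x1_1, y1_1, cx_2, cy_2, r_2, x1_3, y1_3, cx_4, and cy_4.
x1_1 = 244; y1_1 = 172; cx_2 = 124; cy_2 = 184; r_2 = 48; x1_3 = 188; y1_3 = 168; cx_4 = 56; cy_4 = 320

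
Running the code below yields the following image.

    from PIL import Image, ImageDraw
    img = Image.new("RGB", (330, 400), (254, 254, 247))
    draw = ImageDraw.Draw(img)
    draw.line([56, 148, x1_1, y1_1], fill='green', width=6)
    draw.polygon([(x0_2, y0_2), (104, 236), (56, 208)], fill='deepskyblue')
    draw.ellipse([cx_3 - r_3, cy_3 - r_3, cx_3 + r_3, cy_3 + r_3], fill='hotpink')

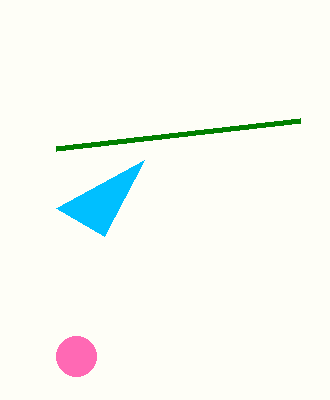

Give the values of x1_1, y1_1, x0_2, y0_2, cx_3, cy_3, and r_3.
x1_1 = 300, y1_1 = 120, x0_2 = 144, y0_2 = 160, cx_3 = 76, cy_3 = 356, r_3 = 20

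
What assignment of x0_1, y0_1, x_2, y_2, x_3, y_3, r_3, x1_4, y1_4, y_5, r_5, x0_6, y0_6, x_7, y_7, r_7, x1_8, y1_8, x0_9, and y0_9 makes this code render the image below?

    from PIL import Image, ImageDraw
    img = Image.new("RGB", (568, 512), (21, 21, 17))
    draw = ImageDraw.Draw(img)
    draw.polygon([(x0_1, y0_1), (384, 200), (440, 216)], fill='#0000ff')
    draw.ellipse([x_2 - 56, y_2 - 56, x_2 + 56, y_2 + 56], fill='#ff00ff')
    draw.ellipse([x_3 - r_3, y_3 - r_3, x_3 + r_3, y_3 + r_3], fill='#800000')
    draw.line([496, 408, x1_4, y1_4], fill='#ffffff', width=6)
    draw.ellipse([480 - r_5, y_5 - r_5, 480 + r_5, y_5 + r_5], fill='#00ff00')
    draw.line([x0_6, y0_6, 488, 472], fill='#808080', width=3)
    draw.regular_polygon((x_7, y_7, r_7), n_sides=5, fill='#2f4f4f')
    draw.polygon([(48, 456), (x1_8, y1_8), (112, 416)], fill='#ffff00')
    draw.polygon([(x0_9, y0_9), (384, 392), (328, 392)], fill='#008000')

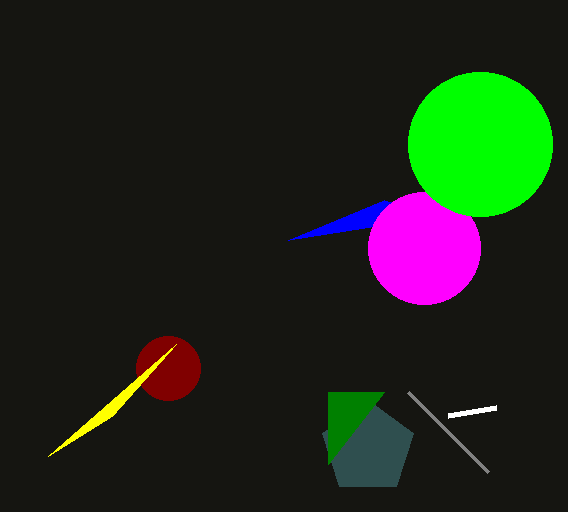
x0_1 = 288
y0_1 = 240
x_2 = 424
y_2 = 248
x_3 = 168
y_3 = 368
r_3 = 32
x1_4 = 448
y1_4 = 416
y_5 = 144
r_5 = 72
x0_6 = 408
y0_6 = 392
x_7 = 368
y_7 = 448
r_7 = 48
x1_8 = 176
y1_8 = 344
x0_9 = 328
y0_9 = 464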